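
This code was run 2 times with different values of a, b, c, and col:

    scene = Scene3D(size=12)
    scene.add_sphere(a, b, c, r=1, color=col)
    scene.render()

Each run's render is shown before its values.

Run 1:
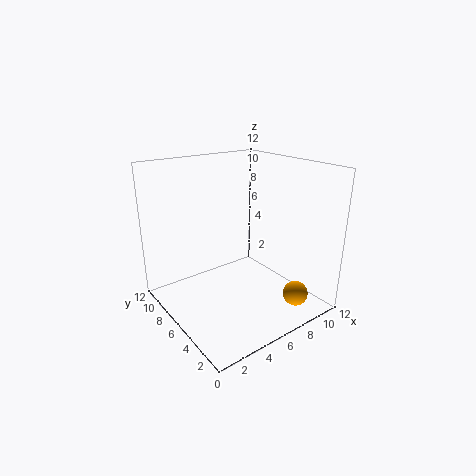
a = 8.5, b = 1.5, c = 2, col = 'orange'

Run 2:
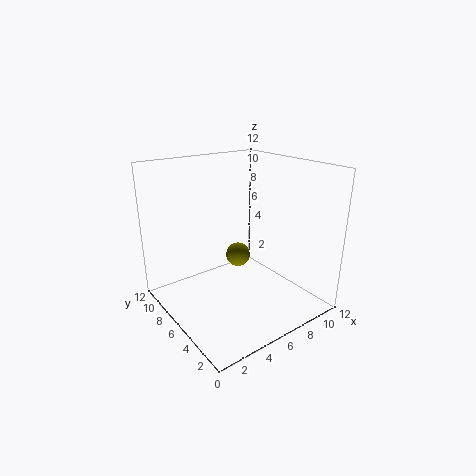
a = 6, b = 6, c = 4.5, col = 'olive'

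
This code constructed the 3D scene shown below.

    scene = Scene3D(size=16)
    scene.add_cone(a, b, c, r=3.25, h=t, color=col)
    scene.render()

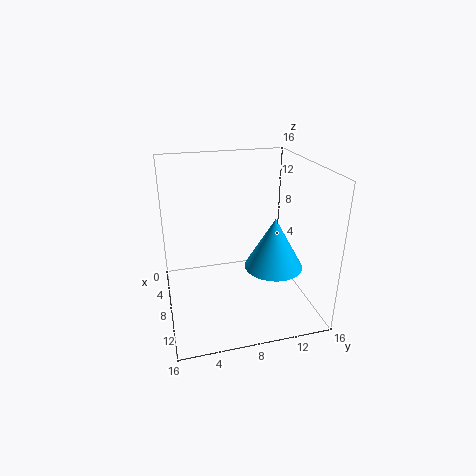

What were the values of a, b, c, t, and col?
a = 9.5
b = 11.75
c = 4.75
t = 5.75
col = 'deepskyblue'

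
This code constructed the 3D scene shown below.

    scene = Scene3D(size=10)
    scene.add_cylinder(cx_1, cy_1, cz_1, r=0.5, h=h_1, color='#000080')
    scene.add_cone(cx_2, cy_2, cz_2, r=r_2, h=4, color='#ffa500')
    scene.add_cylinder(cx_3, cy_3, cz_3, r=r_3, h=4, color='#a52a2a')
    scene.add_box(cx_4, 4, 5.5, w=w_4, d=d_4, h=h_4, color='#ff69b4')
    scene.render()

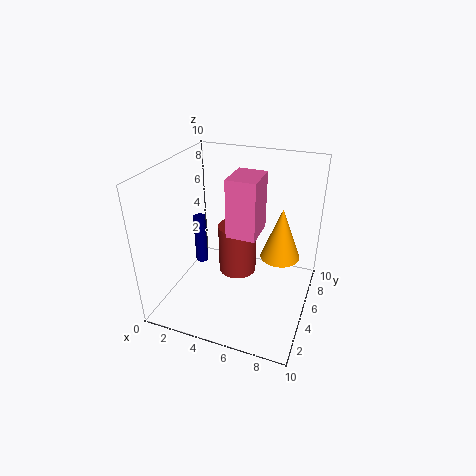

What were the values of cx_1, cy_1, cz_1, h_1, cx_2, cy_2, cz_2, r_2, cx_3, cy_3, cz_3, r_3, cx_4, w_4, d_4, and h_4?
cx_1 = 1; cy_1 = 7; cz_1 = 1; h_1 = 4; cx_2 = 7.5; cy_2 = 7.5; cz_2 = 2.5; r_2 = 1.5; cx_3 = 4; cy_3 = 7.5; cz_3 = 0.5; r_3 = 1.5; cx_4 = 4.5; w_4 = 2; d_4 = 2.5; h_4 = 4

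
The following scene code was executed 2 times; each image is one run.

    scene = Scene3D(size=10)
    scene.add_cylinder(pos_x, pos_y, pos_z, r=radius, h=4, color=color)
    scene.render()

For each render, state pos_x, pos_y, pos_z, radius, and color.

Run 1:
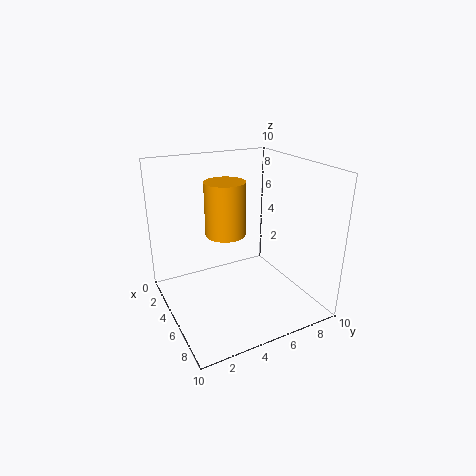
pos_x = 3, pos_y = 5, pos_z = 4.5, radius = 1.5, color = 'orange'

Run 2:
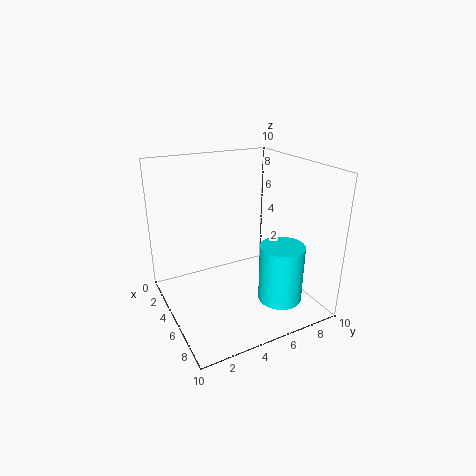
pos_x = 7.5, pos_y = 7, pos_z = 1, radius = 1.5, color = 'cyan'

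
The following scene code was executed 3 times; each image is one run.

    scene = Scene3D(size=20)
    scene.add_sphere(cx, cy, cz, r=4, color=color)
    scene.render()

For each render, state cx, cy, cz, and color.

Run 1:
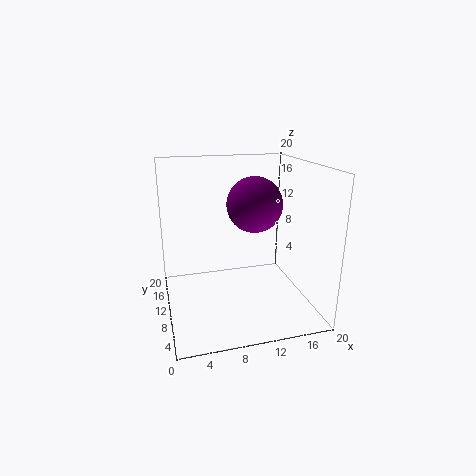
cx = 13, cy = 12, cz = 14, color = 'purple'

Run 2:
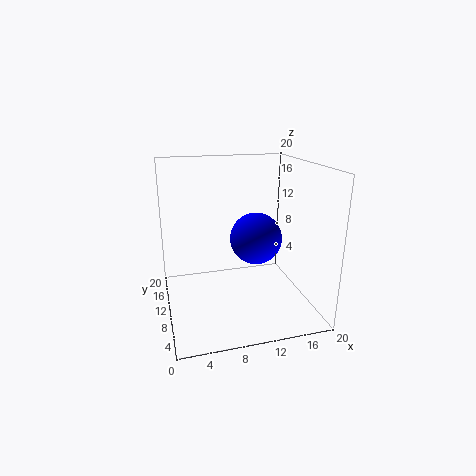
cx = 14, cy = 14, cz = 8, color = 'blue'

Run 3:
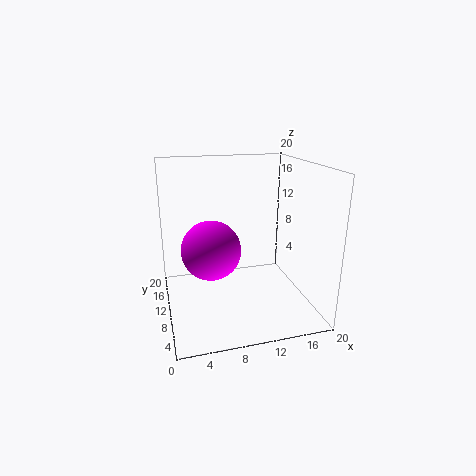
cx = 6, cy = 9, cz = 9, color = 'magenta'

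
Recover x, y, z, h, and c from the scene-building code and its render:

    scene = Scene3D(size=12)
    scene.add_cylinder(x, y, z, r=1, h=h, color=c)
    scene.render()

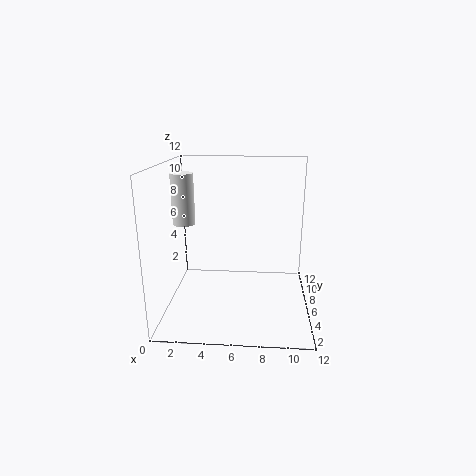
x = 1; y = 8; z = 6.5; h = 4.5; c = 'white'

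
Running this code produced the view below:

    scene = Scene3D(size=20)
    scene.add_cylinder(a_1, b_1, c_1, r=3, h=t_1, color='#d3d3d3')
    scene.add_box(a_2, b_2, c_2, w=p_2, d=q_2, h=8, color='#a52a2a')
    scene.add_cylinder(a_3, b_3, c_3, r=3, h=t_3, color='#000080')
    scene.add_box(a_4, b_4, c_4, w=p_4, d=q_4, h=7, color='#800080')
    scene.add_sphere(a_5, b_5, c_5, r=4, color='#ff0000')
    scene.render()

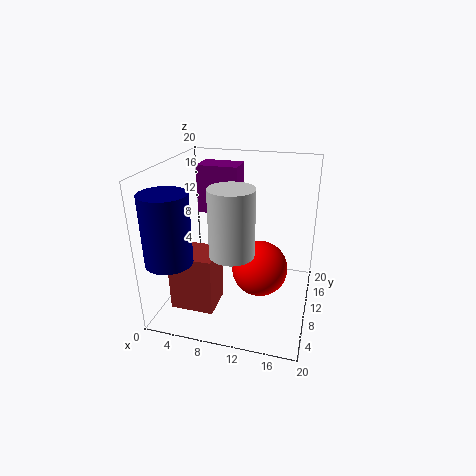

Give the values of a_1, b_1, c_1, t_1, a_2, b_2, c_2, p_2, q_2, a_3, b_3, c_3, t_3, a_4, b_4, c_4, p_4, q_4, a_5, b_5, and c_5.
a_1 = 10; b_1 = 7; c_1 = 9; t_1 = 9; a_2 = 2; b_2 = 4; c_2 = 1; p_2 = 6; q_2 = 5; a_3 = 3; b_3 = 3; c_3 = 9; t_3 = 9; a_4 = 3; b_4 = 13; c_4 = 12; p_4 = 6; q_4 = 4; a_5 = 13; b_5 = 11; c_5 = 5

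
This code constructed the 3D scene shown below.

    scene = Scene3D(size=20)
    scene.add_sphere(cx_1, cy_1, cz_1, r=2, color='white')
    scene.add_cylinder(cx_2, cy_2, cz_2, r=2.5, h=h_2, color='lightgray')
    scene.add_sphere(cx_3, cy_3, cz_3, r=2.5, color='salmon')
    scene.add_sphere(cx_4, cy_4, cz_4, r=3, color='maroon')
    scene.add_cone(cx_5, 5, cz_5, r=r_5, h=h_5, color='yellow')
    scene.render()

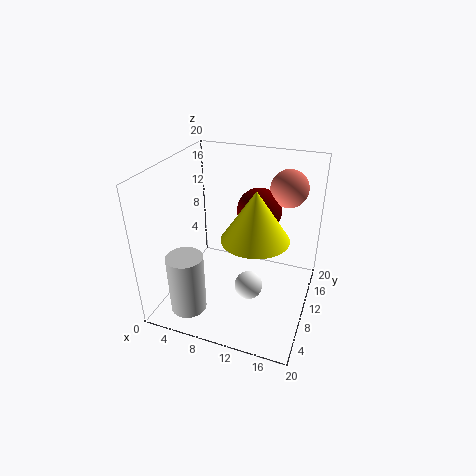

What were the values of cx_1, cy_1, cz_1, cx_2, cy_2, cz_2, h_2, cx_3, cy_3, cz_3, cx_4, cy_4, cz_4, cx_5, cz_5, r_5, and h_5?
cx_1 = 12, cy_1 = 9, cz_1 = 3, cx_2 = 4.5, cy_2 = 4.5, cz_2 = 0.5, h_2 = 8.5, cx_3 = 16, cy_3 = 13, cz_3 = 17, cx_4 = 12.5, cy_4 = 11.5, cz_4 = 14, cx_5 = 14, cz_5 = 13.5, r_5 = 4, h_5 = 6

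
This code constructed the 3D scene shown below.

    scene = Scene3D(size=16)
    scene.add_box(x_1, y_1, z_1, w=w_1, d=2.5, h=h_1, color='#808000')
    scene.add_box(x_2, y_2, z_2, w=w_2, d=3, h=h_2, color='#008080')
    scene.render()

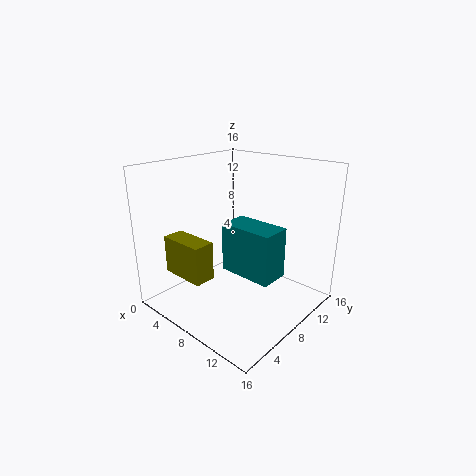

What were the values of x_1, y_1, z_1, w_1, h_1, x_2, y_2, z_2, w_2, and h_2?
x_1 = 0.5, y_1 = 3.5, z_1 = 3, w_1 = 5.5, h_1 = 4.5, x_2 = 9, y_2 = 4.5, z_2 = 6, w_2 = 5.5, h_2 = 5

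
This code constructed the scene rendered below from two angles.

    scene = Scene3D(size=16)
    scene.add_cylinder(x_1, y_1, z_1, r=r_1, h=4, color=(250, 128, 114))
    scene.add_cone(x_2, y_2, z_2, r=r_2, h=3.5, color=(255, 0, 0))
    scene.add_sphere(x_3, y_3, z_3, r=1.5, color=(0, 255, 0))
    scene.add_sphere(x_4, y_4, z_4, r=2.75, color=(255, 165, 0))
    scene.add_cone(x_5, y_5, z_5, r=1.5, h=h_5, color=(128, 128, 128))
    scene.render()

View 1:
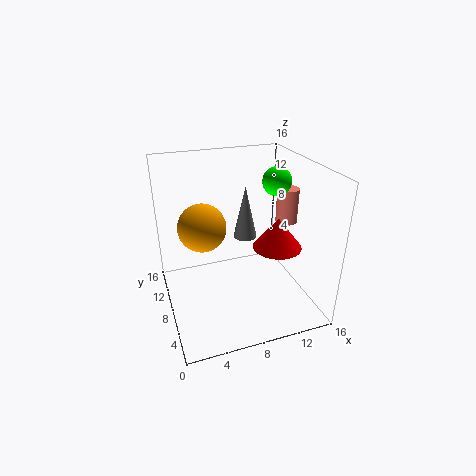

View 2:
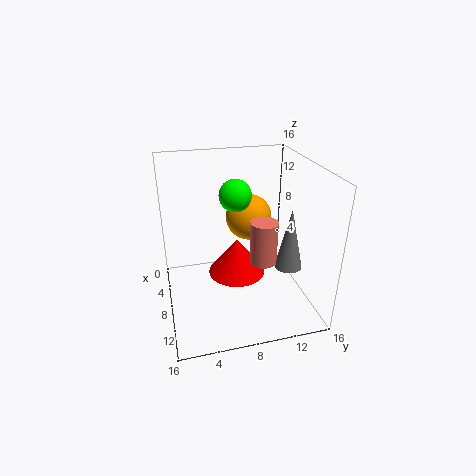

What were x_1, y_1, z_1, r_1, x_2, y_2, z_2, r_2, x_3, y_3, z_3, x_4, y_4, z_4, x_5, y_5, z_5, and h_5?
x_1 = 14.25
y_1 = 8.75
z_1 = 8.75
r_1 = 1.25
x_2 = 12.25
y_2 = 6.75
z_2 = 6.75
r_2 = 2.75
x_3 = 11.75
y_3 = 6.75
z_3 = 14.5
x_4 = 4.5
y_4 = 10.25
z_4 = 8.75
x_5 = 10.75
y_5 = 13
z_5 = 5.25
h_5 = 6.75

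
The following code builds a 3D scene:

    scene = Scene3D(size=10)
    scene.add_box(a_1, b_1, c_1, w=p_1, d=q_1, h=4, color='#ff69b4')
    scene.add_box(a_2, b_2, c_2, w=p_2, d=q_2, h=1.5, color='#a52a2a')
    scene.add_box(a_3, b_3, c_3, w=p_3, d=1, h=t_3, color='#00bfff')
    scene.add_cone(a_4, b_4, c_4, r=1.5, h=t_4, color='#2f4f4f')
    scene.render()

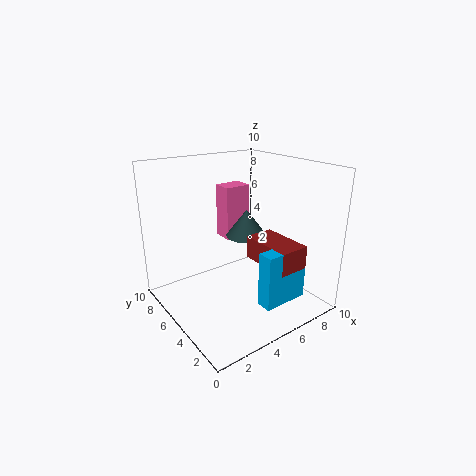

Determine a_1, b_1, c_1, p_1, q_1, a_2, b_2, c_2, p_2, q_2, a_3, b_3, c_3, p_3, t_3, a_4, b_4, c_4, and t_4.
a_1 = 5.5, b_1 = 7, c_1 = 4, p_1 = 2, q_1 = 1.5, a_2 = 5, b_2 = 0.5, c_2 = 4, p_2 = 2, q_2 = 3.5, a_3 = 4, b_3 = 0.5, c_3 = 2, p_3 = 3, t_3 = 3.5, a_4 = 6.5, b_4 = 6, c_4 = 4.5, t_4 = 2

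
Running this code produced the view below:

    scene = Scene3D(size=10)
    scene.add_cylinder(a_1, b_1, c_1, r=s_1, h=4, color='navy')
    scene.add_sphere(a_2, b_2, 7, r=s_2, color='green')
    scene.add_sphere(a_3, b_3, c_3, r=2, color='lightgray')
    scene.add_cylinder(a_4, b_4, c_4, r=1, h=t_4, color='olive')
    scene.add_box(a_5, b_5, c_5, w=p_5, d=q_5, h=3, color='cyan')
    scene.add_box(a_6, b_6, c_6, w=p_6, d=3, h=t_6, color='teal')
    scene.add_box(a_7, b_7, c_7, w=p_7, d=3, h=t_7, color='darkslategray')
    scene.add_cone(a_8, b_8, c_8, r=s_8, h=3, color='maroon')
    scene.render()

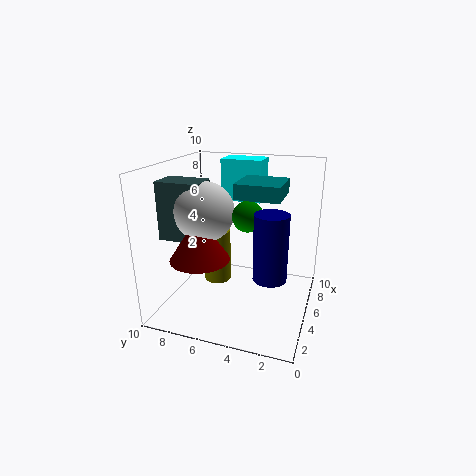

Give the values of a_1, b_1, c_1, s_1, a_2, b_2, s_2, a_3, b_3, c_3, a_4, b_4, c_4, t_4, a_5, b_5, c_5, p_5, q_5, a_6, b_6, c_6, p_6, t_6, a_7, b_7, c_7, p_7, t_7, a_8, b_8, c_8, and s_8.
a_1 = 2; b_1 = 2; c_1 = 4; s_1 = 1; a_2 = 4; b_2 = 4; s_2 = 1; a_3 = 4; b_3 = 7; c_3 = 7; a_4 = 6; b_4 = 7; c_4 = 1; t_4 = 4; a_5 = 7; b_5 = 4; c_5 = 7; p_5 = 2; q_5 = 3; a_6 = 4; b_6 = 2; c_6 = 8; p_6 = 3; t_6 = 1; a_7 = 3; b_7 = 7; c_7 = 5; p_7 = 2; t_7 = 4; a_8 = 3; b_8 = 7; c_8 = 4; s_8 = 2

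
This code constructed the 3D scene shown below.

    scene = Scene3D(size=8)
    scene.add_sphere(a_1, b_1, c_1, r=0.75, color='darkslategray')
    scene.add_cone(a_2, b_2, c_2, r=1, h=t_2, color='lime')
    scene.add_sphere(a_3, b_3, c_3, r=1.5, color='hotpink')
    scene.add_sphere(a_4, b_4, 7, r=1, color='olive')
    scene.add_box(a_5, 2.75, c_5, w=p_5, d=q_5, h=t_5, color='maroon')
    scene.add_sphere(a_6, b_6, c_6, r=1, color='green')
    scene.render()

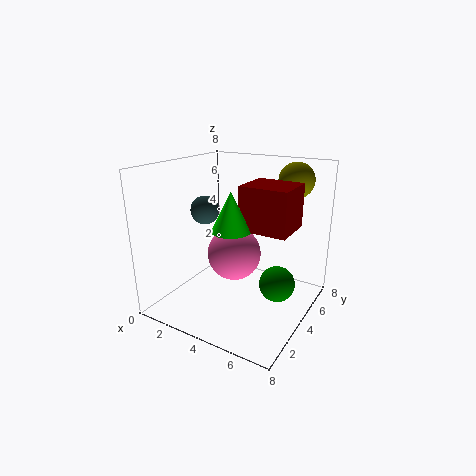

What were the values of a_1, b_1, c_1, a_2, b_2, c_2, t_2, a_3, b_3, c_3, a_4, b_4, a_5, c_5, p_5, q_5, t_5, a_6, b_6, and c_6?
a_1 = 2.75, b_1 = 2.75, c_1 = 5.75, a_2 = 4.5, b_2 = 2.5, c_2 = 5, t_2 = 2, a_3 = 3.75, b_3 = 4, c_3 = 3, a_4 = 6.25, b_4 = 6.5, a_5 = 4.75, c_5 = 5, p_5 = 2.5, q_5 = 2.25, t_5 = 2.25, a_6 = 6.25, b_6 = 4.5, c_6 = 1.5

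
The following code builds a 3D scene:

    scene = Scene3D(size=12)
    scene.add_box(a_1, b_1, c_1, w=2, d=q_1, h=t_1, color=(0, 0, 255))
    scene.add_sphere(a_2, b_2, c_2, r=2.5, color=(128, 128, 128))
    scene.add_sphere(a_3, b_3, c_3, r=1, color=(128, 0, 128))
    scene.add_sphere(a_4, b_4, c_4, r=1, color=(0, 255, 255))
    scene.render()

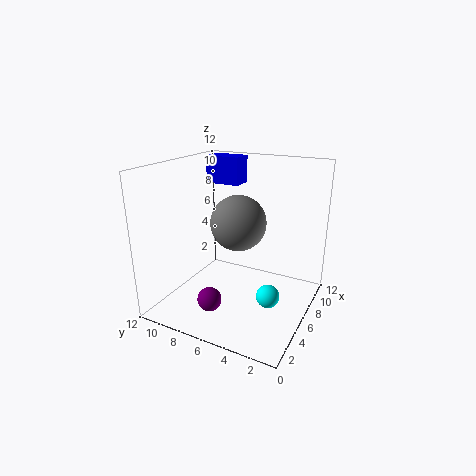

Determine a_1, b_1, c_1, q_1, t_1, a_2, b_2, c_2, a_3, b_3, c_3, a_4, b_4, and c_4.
a_1 = 9.25; b_1 = 7.75; c_1 = 9.5; q_1 = 3.25; t_1 = 2.5; a_2 = 8; b_2 = 7; c_2 = 6.5; a_3 = 3.25; b_3 = 7.25; c_3 = 1.25; a_4 = 6.25; b_4 = 3.25; c_4 = 1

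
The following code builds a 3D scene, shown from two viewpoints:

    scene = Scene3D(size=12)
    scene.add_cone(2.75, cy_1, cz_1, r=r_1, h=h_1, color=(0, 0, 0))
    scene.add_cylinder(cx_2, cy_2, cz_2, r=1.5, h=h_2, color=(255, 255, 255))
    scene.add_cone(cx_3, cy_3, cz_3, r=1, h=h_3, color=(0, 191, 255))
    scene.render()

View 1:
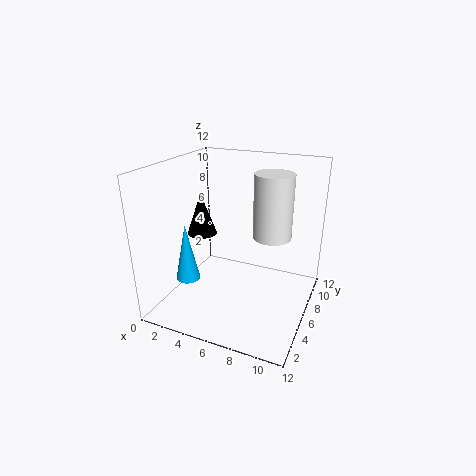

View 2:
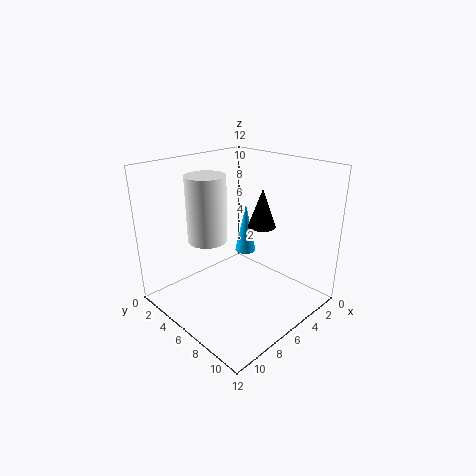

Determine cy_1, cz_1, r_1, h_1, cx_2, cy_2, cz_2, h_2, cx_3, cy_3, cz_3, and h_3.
cy_1 = 5.75, cz_1 = 6, r_1 = 1.25, h_1 = 3.5, cx_2 = 9, cy_2 = 5.75, cz_2 = 6.75, h_2 = 5, cx_3 = 2.5, cy_3 = 3.5, cz_3 = 2.75, h_3 = 4.75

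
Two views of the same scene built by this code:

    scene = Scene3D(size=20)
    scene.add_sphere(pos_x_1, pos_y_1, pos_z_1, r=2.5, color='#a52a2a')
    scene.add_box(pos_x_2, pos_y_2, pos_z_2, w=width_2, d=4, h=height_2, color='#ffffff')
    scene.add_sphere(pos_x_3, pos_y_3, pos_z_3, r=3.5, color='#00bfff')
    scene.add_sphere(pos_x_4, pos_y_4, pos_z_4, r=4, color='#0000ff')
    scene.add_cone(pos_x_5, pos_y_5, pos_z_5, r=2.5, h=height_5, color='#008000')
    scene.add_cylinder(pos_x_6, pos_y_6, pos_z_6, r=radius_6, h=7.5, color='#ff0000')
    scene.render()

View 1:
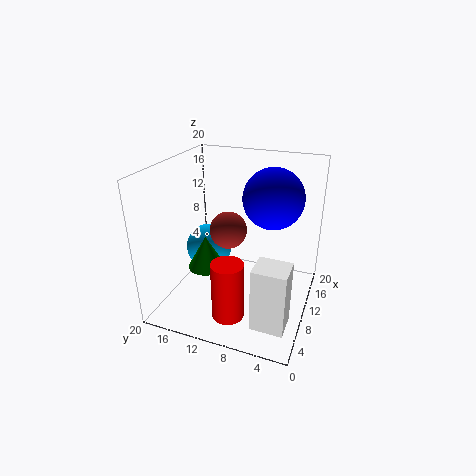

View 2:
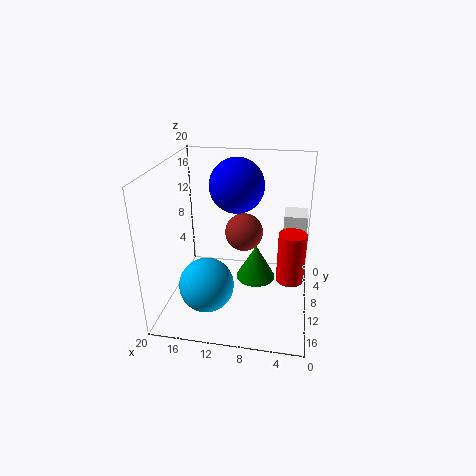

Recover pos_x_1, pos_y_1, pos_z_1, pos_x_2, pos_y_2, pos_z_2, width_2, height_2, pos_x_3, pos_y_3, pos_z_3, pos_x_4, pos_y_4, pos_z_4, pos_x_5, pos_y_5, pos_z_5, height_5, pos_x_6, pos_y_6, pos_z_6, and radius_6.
pos_x_1 = 9, pos_y_1 = 11, pos_z_1 = 11.5, pos_x_2 = 0.5, pos_y_2 = 1, pos_z_2 = 3.5, width_2 = 3.5, height_2 = 8, pos_x_3 = 13, pos_y_3 = 16, pos_z_3 = 6, pos_x_4 = 11, pos_y_4 = 5.5, pos_z_4 = 16, pos_x_5 = 7, pos_y_5 = 13.5, pos_z_5 = 6.5, height_5 = 4.5, pos_x_6 = 2.5, pos_y_6 = 8.5, pos_z_6 = 3, radius_6 = 2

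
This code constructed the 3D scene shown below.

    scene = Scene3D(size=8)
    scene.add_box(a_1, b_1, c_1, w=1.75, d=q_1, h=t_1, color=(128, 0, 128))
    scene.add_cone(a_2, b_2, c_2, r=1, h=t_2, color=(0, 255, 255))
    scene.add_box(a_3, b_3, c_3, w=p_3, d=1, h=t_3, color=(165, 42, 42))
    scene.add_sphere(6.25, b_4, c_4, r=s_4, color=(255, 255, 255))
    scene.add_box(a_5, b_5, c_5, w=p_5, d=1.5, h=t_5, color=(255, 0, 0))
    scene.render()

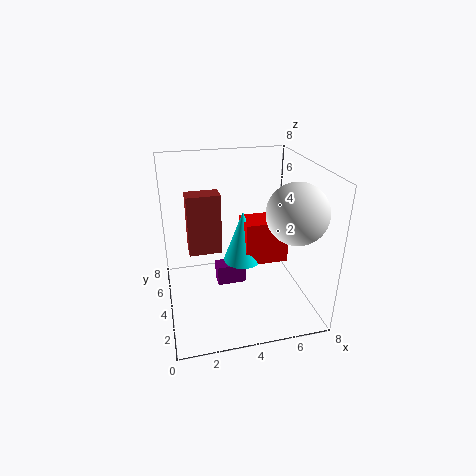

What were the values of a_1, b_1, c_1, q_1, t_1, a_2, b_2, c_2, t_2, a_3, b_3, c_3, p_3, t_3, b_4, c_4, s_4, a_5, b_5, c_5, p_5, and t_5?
a_1 = 3, b_1 = 5, c_1 = 0.25, q_1 = 1, t_1 = 1.25, a_2 = 4, b_2 = 3, c_2 = 3.25, t_2 = 2.75, a_3 = 1.25, b_3 = 3.5, c_3 = 3.5, p_3 = 1.75, t_3 = 3.25, b_4 = 1.5, c_4 = 6.25, s_4 = 1.5, a_5 = 4, b_5 = 2.25, c_5 = 3.25, p_5 = 2.25, t_5 = 2.25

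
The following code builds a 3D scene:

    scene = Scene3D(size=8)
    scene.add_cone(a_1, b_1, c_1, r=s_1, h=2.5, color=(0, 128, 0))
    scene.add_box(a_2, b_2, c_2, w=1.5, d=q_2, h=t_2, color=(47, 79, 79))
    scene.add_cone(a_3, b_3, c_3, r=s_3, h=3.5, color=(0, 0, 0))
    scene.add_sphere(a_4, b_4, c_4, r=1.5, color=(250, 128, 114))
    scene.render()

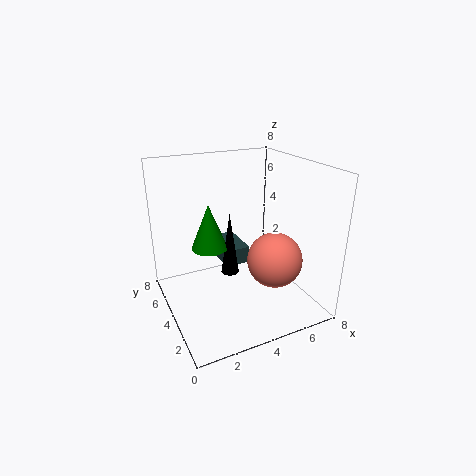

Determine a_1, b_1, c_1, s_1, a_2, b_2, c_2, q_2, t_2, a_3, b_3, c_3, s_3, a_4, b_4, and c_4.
a_1 = 2.5, b_1 = 4.5, c_1 = 3.5, s_1 = 1, a_2 = 3.5, b_2 = 4.5, c_2 = 2, q_2 = 2.5, t_2 = 1, a_3 = 3.5, b_3 = 4, c_3 = 2, s_3 = 0.5, a_4 = 5.5, b_4 = 2.5, c_4 = 3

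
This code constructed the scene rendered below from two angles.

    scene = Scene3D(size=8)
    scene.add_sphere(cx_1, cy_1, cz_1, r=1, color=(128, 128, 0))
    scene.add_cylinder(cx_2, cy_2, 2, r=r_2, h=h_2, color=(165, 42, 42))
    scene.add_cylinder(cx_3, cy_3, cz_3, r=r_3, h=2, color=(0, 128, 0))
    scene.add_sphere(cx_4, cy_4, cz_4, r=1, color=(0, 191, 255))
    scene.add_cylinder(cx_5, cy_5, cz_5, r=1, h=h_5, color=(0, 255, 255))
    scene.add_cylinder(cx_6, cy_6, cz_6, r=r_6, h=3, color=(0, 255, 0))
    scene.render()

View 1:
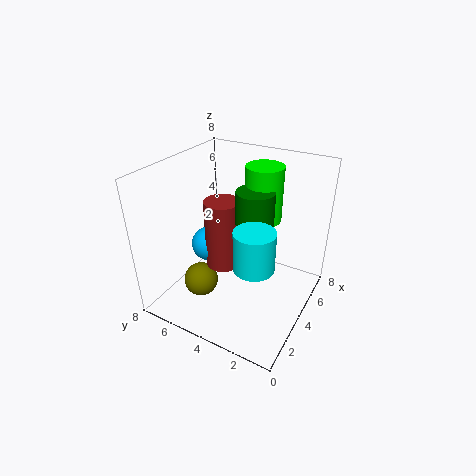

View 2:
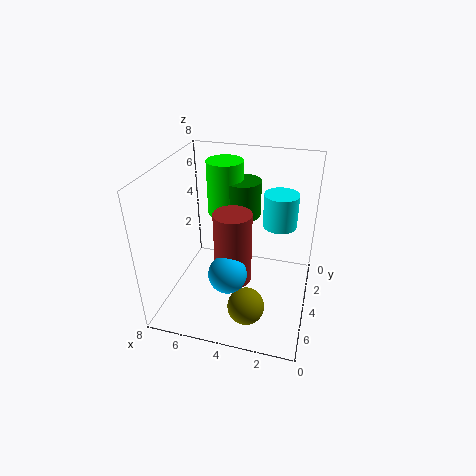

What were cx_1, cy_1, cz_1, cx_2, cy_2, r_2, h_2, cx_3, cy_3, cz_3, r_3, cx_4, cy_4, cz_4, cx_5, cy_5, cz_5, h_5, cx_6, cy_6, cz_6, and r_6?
cx_1 = 3
cy_1 = 6
cz_1 = 1
cx_2 = 4
cy_2 = 5
r_2 = 1
h_2 = 4
cx_3 = 4
cy_3 = 3
cz_3 = 5
r_3 = 1
cx_4 = 4
cy_4 = 6
cz_4 = 3
cx_5 = 2
cy_5 = 2
cz_5 = 4
h_5 = 2
cx_6 = 5
cy_6 = 3
cz_6 = 5
r_6 = 1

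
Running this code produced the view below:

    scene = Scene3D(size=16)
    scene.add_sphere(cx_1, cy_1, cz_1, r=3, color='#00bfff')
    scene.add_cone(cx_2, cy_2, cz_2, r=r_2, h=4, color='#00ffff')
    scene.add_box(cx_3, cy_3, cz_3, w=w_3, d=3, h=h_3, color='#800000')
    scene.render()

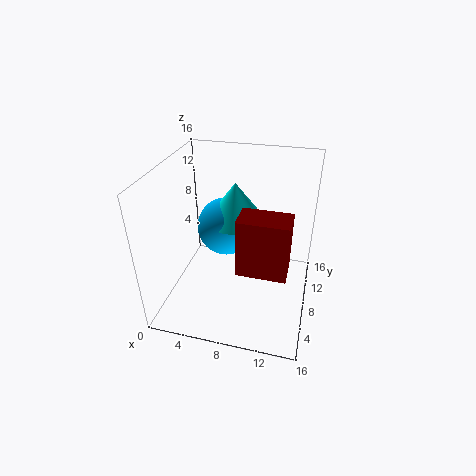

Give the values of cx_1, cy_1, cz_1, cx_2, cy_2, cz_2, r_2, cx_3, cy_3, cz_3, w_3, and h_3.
cx_1 = 7; cy_1 = 7; cz_1 = 10; cx_2 = 8; cy_2 = 7; cz_2 = 11; r_2 = 3; cx_3 = 9; cy_3 = 3; cz_3 = 7; w_3 = 5; h_3 = 6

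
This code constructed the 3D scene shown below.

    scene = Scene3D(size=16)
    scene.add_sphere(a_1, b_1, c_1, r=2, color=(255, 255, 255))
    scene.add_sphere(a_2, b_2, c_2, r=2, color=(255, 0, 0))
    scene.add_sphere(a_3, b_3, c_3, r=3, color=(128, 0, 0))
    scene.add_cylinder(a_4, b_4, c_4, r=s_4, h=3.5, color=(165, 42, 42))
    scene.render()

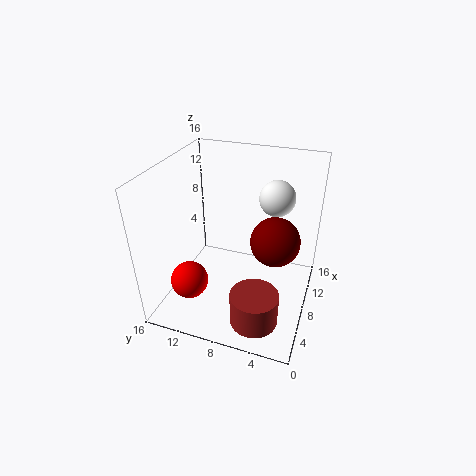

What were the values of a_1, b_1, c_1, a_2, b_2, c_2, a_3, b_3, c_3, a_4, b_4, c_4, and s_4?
a_1 = 11; b_1 = 4.5; c_1 = 12; a_2 = 3.5; b_2 = 12; c_2 = 4.5; a_3 = 11.5; b_3 = 4.5; c_3 = 6; a_4 = 3; b_4 = 4.5; c_4 = 1.5; s_4 = 2.5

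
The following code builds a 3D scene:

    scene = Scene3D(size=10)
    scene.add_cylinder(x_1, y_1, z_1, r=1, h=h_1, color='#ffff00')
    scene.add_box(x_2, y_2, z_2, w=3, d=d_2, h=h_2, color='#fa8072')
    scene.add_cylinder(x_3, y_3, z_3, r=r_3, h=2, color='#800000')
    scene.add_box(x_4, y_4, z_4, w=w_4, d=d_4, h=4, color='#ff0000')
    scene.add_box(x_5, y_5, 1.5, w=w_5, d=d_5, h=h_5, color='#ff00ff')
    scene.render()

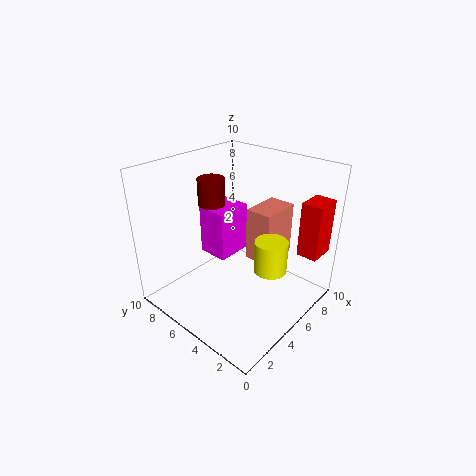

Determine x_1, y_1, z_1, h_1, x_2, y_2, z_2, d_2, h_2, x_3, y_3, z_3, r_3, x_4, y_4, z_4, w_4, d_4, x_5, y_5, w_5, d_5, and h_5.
x_1 = 4; y_1 = 1.5; z_1 = 4.5; h_1 = 2; x_2 = 6.5; y_2 = 3.5; z_2 = 2.5; d_2 = 2; h_2 = 4; x_3 = 5.5; y_3 = 8; z_3 = 6.5; r_3 = 1; x_4 = 8; y_4 = 0.5; z_4 = 3.5; w_4 = 2; d_4 = 1.5; x_5 = 6; y_5 = 7.5; w_5 = 3; d_5 = 2.5; h_5 = 4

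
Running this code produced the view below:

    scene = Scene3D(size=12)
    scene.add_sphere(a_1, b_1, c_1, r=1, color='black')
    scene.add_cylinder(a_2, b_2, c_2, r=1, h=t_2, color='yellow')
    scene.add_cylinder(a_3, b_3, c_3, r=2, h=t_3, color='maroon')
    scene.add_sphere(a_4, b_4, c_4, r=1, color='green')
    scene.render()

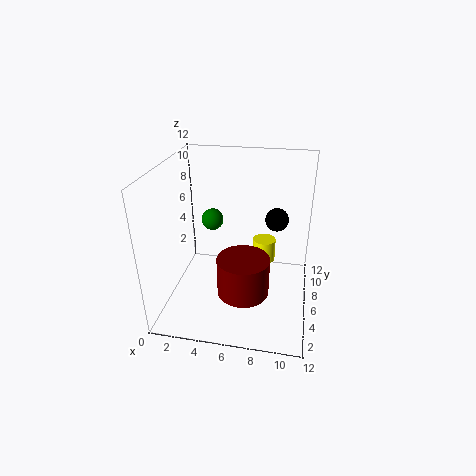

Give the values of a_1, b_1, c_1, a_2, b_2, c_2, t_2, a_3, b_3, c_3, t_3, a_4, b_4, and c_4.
a_1 = 9, b_1 = 8, c_1 = 7, a_2 = 8, b_2 = 8, c_2 = 3, t_2 = 2, a_3 = 7, b_3 = 3, c_3 = 3, t_3 = 3, a_4 = 3, b_4 = 9, c_4 = 6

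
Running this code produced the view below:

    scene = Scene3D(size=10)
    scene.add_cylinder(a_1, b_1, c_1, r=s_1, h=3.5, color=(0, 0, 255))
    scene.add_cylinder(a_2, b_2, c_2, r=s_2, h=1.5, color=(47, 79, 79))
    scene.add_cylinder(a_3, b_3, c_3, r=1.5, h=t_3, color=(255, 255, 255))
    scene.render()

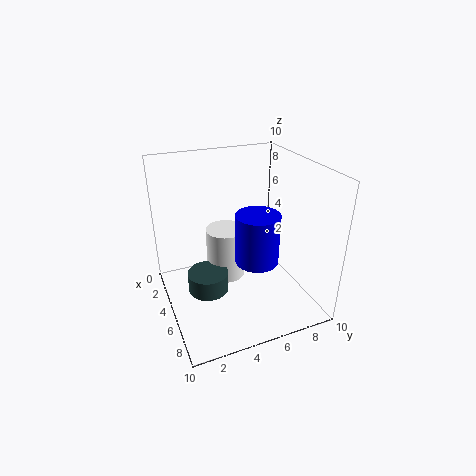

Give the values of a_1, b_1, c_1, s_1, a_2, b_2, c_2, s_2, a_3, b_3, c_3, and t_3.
a_1 = 6; b_1 = 6; c_1 = 3.5; s_1 = 1.5; a_2 = 4; b_2 = 3; c_2 = 0.5; s_2 = 1.5; a_3 = 2.5; b_3 = 5; c_3 = 0.5; t_3 = 4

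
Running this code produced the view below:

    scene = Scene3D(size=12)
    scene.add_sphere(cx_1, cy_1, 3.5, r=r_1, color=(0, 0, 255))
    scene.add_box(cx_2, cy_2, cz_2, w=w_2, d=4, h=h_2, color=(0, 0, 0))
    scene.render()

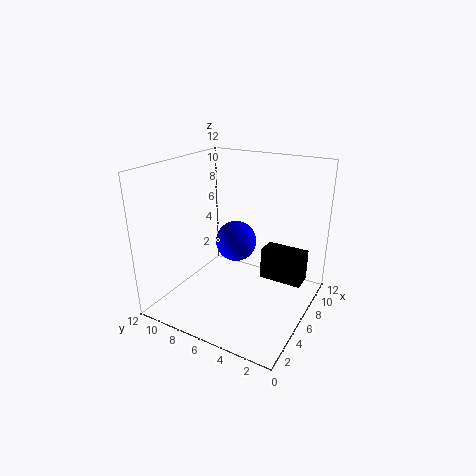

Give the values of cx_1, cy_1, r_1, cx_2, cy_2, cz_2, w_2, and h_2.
cx_1 = 10, cy_1 = 8.5, r_1 = 2, cx_2 = 9.5, cy_2 = 1.5, cz_2 = 0.5, w_2 = 2, h_2 = 3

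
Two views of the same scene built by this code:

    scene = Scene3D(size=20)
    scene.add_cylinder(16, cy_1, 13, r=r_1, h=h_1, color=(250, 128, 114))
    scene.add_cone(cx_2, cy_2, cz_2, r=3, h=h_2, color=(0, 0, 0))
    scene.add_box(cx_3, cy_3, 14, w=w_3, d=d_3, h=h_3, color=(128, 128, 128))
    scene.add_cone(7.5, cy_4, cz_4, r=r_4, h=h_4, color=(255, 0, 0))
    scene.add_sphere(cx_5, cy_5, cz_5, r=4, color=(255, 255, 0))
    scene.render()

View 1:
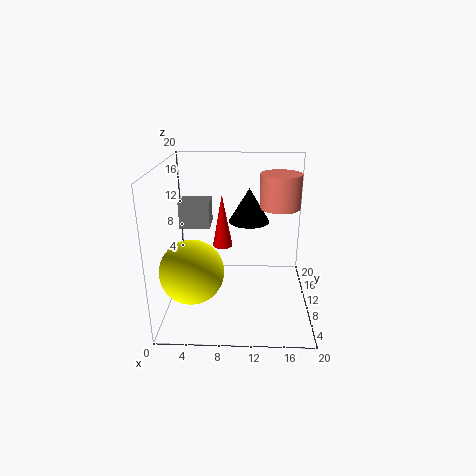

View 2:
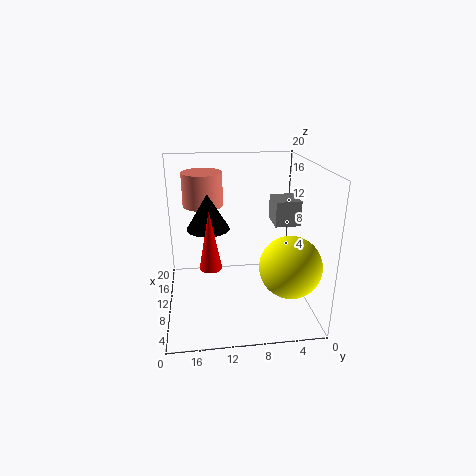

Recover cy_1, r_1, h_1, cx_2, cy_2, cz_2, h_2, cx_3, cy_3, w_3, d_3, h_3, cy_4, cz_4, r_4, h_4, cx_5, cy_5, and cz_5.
cy_1 = 14.5, r_1 = 3, h_1 = 5, cx_2 = 11.5, cy_2 = 14, cz_2 = 11, h_2 = 5, cx_3 = 3.5, cy_3 = 3.5, w_3 = 3.5, d_3 = 3, h_3 = 3, cy_4 = 14, cz_4 = 7, r_4 = 1.5, h_4 = 8, cx_5 = 4.5, cy_5 = 4, cz_5 = 8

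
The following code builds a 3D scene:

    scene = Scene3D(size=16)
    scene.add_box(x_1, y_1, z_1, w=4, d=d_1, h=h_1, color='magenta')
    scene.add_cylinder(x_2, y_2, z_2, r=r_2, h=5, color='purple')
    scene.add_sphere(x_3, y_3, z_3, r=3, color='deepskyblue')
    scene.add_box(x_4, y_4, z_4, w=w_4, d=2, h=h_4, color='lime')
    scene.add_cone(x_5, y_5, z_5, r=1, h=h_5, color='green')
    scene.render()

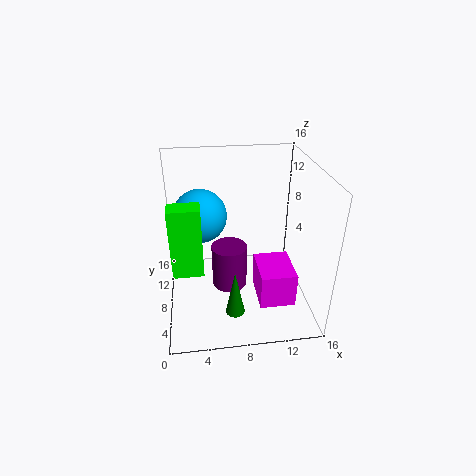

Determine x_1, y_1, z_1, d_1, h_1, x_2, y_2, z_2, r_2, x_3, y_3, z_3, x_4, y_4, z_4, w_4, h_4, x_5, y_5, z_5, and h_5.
x_1 = 10
y_1 = 4
z_1 = 1
d_1 = 5
h_1 = 4
x_2 = 7
y_2 = 8
z_2 = 2
r_2 = 2
x_3 = 4
y_3 = 10
z_3 = 10
x_4 = 1
y_4 = 3
z_4 = 7
w_4 = 3
h_4 = 7
x_5 = 7
y_5 = 3
z_5 = 2
h_5 = 5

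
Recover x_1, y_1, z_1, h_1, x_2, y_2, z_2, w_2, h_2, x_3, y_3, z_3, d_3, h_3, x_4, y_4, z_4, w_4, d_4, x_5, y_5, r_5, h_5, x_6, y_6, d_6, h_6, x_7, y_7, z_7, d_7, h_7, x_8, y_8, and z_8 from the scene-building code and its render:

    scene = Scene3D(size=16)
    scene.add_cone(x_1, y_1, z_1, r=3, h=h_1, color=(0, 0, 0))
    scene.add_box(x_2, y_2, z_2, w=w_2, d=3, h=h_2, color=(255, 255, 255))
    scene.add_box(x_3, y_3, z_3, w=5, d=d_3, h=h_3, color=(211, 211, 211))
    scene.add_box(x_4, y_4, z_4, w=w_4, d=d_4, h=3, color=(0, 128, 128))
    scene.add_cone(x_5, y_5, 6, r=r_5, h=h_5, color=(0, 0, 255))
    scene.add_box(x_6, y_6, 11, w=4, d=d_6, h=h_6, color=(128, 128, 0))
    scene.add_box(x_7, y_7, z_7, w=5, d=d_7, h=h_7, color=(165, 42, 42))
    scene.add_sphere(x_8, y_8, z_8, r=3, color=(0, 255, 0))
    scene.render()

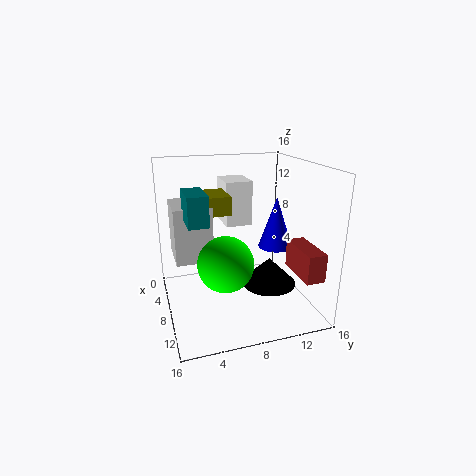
x_1 = 10; y_1 = 11; z_1 = 3; h_1 = 3; x_2 = 3; y_2 = 7; z_2 = 9; w_2 = 4; h_2 = 5; x_3 = 4; y_3 = 1; z_3 = 6; d_3 = 4; h_3 = 6; x_4 = 8; y_4 = 2; z_4 = 11; w_4 = 4; d_4 = 2; x_5 = 7; y_5 = 13; r_5 = 2; h_5 = 6; x_6 = 5; y_6 = 3; d_6 = 4; h_6 = 2; x_7 = 10; y_7 = 13; z_7 = 5; d_7 = 2; h_7 = 3; x_8 = 10; y_8 = 6; z_8 = 6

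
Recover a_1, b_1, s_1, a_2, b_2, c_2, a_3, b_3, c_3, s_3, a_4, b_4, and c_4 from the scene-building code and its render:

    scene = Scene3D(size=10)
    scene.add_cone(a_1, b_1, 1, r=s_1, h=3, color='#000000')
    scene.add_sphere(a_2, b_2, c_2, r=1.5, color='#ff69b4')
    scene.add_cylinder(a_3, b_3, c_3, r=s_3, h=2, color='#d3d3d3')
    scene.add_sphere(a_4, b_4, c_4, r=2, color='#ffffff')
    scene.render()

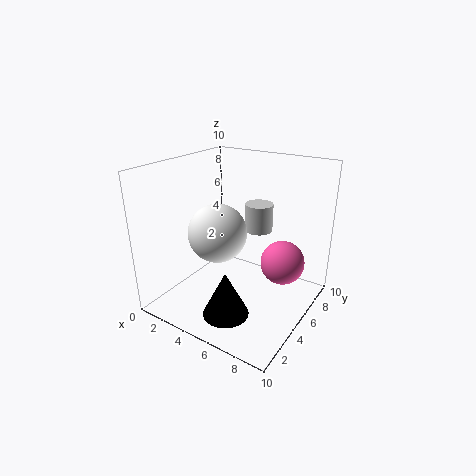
a_1 = 6; b_1 = 2; s_1 = 1.5; a_2 = 8; b_2 = 6; c_2 = 3.5; a_3 = 5.5; b_3 = 7; c_3 = 5; s_3 = 1; a_4 = 4; b_4 = 4; c_4 = 5.5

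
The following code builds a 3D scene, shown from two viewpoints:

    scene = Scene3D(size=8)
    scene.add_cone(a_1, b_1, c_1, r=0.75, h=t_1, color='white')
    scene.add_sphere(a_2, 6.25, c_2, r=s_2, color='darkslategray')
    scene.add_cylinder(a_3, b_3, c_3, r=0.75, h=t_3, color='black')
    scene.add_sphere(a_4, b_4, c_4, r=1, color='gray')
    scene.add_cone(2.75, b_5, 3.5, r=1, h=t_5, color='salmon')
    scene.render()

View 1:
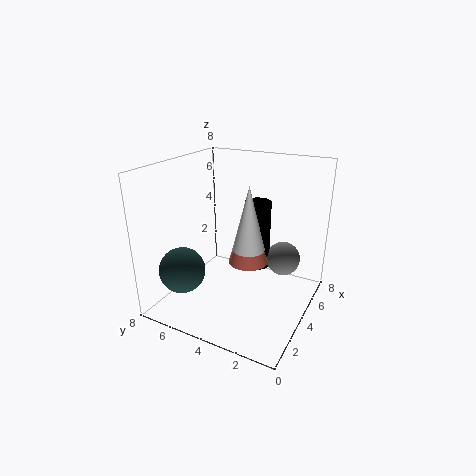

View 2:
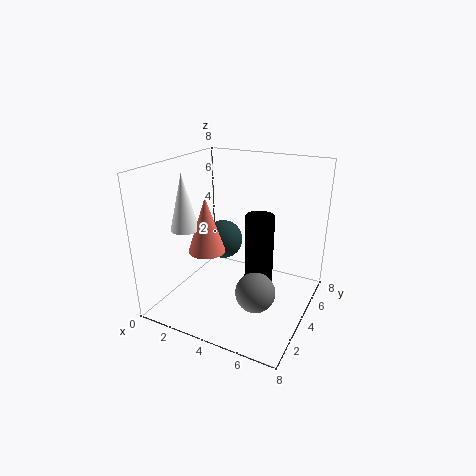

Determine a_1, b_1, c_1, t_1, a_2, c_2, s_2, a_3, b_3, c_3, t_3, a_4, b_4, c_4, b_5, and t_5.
a_1 = 1.75
b_1 = 2.25
c_1 = 4.75
t_1 = 3
a_2 = 1.75
c_2 = 2.5
s_2 = 1.25
a_3 = 5.5
b_3 = 3.5
c_3 = 1.75
t_3 = 4
a_4 = 6
b_4 = 2
c_4 = 2.25
b_5 = 2.75
t_5 = 3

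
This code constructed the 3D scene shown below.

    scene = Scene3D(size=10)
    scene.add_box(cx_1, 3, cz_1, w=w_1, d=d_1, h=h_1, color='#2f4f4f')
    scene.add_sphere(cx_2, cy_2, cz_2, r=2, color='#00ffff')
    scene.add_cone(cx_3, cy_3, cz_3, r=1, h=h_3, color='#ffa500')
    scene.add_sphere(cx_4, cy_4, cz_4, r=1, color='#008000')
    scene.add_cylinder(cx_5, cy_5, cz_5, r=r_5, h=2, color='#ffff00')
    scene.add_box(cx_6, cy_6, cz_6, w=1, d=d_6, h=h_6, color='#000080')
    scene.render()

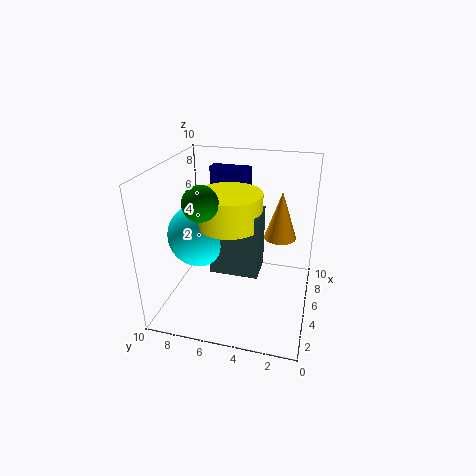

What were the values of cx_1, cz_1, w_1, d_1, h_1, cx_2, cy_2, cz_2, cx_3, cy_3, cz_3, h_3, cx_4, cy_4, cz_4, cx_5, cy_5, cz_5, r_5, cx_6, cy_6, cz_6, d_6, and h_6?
cx_1 = 2; cz_1 = 4; w_1 = 2; d_1 = 3; h_1 = 4; cx_2 = 3; cy_2 = 7; cz_2 = 6; cx_3 = 4; cy_3 = 2; cz_3 = 6; h_3 = 3; cx_4 = 1; cy_4 = 6; cz_4 = 9; cx_5 = 3; cy_5 = 5; cz_5 = 7; r_5 = 2; cx_6 = 8; cy_6 = 5; cz_6 = 5; d_6 = 3; h_6 = 4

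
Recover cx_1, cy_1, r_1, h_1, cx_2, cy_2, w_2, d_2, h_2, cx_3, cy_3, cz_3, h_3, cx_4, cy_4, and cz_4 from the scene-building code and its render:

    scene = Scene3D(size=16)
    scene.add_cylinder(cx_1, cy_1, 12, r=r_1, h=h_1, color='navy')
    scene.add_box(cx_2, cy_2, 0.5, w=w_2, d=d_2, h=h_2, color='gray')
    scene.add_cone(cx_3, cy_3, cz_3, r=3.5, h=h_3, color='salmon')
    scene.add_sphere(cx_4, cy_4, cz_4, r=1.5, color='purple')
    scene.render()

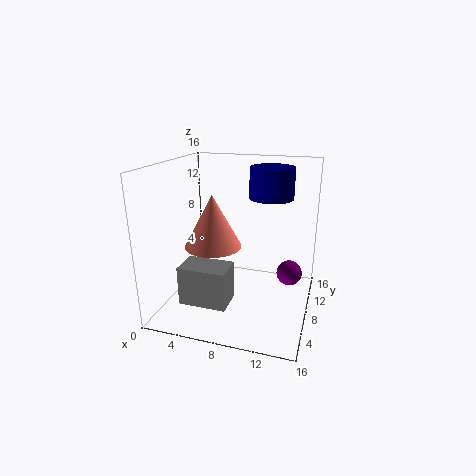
cx_1 = 11
cy_1 = 11
r_1 = 2.5
h_1 = 3.5
cx_2 = 2
cy_2 = 4.5
w_2 = 5.5
d_2 = 3.5
h_2 = 4.5
cx_3 = 4
cy_3 = 10.5
cz_3 = 5.5
h_3 = 6.5
cx_4 = 13.5
cy_4 = 11
cz_4 = 3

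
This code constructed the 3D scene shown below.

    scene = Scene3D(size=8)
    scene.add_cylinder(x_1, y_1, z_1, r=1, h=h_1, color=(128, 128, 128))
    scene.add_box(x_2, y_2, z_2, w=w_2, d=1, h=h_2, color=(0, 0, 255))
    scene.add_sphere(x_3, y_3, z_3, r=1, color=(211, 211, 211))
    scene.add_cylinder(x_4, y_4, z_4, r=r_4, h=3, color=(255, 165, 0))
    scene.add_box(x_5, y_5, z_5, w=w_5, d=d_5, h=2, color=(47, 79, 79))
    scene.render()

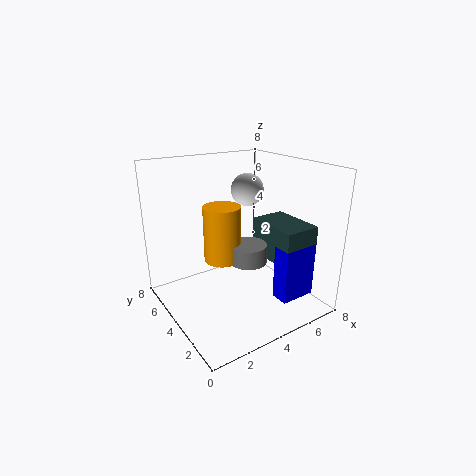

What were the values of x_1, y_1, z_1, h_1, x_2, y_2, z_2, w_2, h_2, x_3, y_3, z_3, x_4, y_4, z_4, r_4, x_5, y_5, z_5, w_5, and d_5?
x_1 = 4
y_1 = 3
z_1 = 3
h_1 = 1
x_2 = 5
y_2 = 1
z_2 = 1
w_2 = 2
h_2 = 3
x_3 = 6
y_3 = 6
z_3 = 6
x_4 = 3
y_4 = 4
z_4 = 3
r_4 = 1
x_5 = 5
y_5 = 1
z_5 = 3
w_5 = 2
d_5 = 3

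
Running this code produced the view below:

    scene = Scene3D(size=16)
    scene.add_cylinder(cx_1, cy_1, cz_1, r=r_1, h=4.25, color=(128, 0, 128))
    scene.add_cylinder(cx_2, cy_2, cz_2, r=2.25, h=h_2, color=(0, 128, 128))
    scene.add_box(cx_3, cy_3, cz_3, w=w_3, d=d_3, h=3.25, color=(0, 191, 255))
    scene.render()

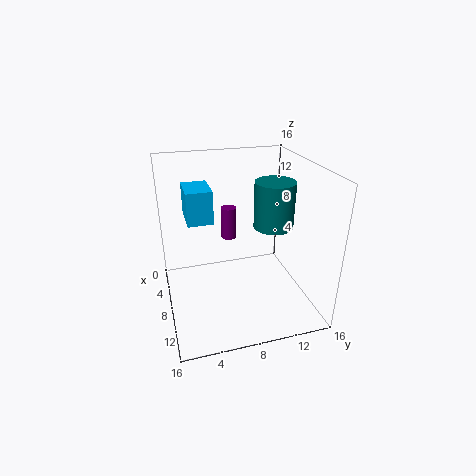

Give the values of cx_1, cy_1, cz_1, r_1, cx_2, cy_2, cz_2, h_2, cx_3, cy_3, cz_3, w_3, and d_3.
cx_1 = 1, cy_1 = 8.75, cz_1 = 4.5, r_1 = 1, cx_2 = 7.75, cy_2 = 12.25, cz_2 = 8.75, h_2 = 5.25, cx_3 = 7.5, cy_3 = 2.25, cz_3 = 11.5, w_3 = 3.5, d_3 = 2.5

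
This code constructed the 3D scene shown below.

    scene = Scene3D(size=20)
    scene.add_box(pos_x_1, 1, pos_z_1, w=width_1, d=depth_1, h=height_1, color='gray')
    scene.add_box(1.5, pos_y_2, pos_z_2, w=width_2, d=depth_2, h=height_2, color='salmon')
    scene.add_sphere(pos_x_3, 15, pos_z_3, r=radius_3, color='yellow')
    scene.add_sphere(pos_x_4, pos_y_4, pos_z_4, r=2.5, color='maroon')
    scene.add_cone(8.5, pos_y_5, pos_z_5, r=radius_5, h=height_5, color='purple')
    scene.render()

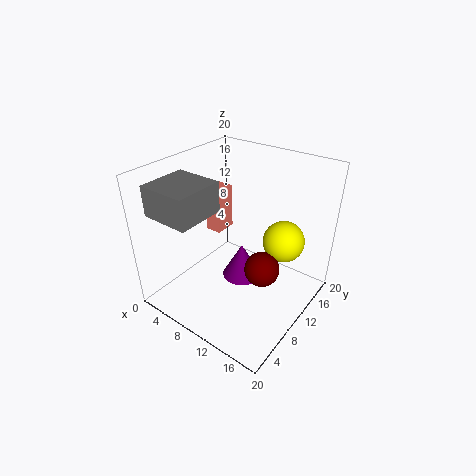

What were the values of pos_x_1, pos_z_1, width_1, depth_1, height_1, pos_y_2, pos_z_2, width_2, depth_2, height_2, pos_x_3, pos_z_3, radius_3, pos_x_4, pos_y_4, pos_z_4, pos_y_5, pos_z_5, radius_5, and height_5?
pos_x_1 = 2.5, pos_z_1 = 15, width_1 = 6.5, depth_1 = 6.5, height_1 = 4, pos_y_2 = 13, pos_z_2 = 7, width_2 = 2.5, depth_2 = 3.5, height_2 = 7, pos_x_3 = 14.5, pos_z_3 = 8.5, radius_3 = 3, pos_x_4 = 13.5, pos_y_4 = 11, pos_z_4 = 5.5, pos_y_5 = 13, pos_z_5 = 1, radius_5 = 3, height_5 = 5.5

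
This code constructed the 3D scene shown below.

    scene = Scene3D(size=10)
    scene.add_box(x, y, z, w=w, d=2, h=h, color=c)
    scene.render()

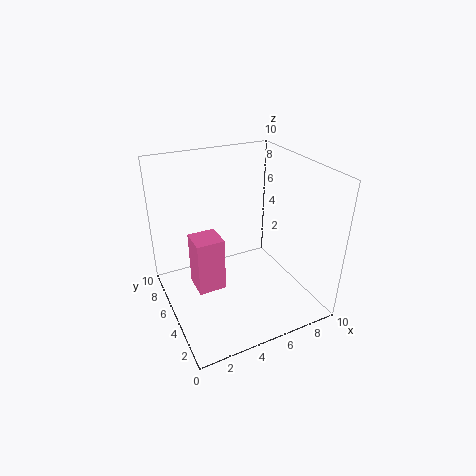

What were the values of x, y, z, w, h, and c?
x = 2; y = 5; z = 1; w = 2; h = 4; c = 'hotpink'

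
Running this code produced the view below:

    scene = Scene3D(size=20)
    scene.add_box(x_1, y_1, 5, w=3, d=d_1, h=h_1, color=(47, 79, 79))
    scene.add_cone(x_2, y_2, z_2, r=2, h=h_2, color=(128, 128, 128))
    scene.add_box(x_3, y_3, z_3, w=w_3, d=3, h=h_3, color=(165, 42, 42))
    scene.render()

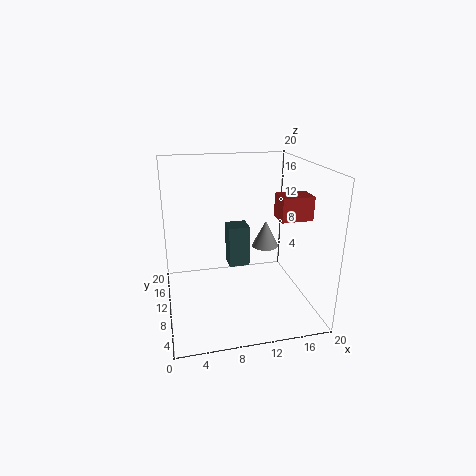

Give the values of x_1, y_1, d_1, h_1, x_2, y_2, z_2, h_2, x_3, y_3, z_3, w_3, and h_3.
x_1 = 9; y_1 = 11; d_1 = 3; h_1 = 6; x_2 = 15; y_2 = 13; z_2 = 7; h_2 = 4; x_3 = 14; y_3 = 4; z_3 = 14; w_3 = 4; h_3 = 3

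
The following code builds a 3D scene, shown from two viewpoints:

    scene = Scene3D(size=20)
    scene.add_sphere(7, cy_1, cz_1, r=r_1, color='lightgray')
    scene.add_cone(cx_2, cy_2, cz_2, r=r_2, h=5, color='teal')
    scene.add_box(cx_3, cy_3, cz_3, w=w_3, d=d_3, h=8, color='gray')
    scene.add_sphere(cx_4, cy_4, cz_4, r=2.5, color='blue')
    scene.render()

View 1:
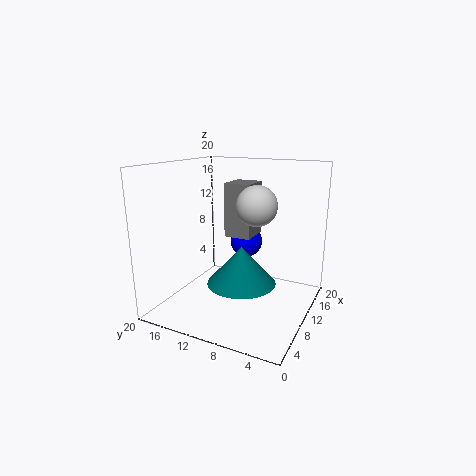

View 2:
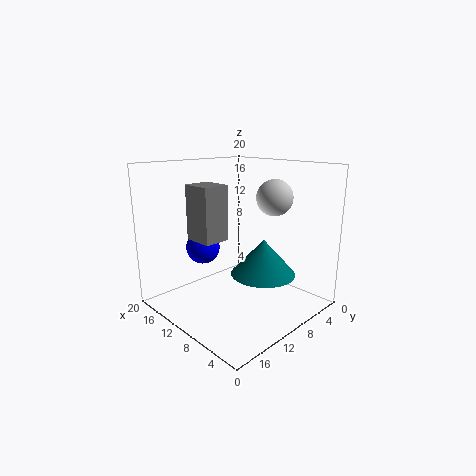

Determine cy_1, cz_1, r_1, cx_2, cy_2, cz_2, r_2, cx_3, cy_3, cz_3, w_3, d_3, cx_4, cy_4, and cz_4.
cy_1 = 6; cz_1 = 15.5; r_1 = 2.5; cx_2 = 7; cy_2 = 8; cz_2 = 5; r_2 = 4.5; cx_3 = 12.5; cy_3 = 9.5; cz_3 = 9; w_3 = 4.5; d_3 = 4; cx_4 = 16; cy_4 = 11.5; cz_4 = 7.5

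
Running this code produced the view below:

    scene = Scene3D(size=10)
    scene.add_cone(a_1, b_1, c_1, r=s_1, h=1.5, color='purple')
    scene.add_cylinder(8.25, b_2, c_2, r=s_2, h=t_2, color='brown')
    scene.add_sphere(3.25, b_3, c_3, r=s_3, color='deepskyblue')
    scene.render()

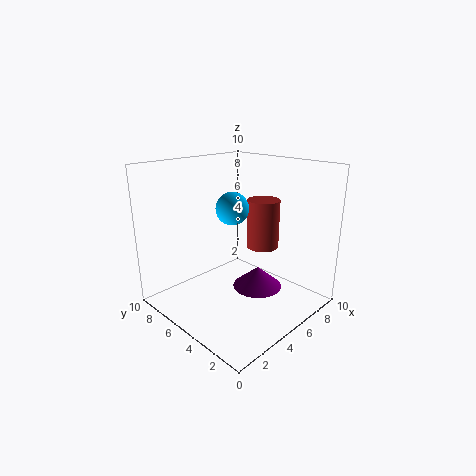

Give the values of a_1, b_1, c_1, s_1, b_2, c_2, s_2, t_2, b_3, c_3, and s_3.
a_1 = 6, b_1 = 4, c_1 = 1.25, s_1 = 1.75, b_2 = 5.5, c_2 = 3.25, s_2 = 1.25, t_2 = 3.75, b_3 = 3.75, c_3 = 7.75, s_3 = 1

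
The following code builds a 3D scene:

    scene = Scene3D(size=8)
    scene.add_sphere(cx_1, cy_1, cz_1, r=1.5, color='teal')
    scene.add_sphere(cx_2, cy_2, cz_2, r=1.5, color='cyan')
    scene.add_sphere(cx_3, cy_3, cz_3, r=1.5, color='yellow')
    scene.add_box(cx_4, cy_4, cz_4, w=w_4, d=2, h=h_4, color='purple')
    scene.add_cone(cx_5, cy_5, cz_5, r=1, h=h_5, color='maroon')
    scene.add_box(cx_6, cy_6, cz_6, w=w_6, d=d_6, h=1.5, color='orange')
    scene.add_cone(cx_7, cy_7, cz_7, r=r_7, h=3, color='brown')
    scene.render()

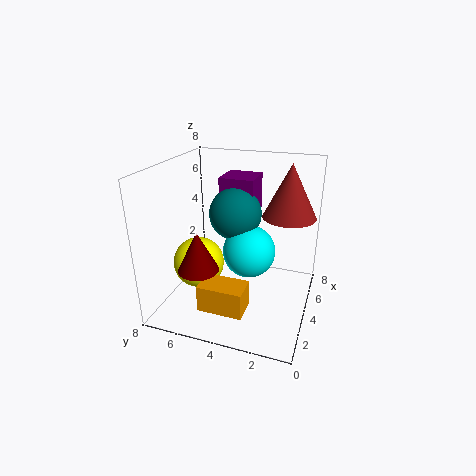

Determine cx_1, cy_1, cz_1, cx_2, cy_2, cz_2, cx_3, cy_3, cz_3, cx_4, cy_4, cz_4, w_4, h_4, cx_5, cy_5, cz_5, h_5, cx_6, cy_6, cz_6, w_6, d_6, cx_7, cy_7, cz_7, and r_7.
cx_1 = 5
cy_1 = 4.5
cz_1 = 5
cx_2 = 4.5
cy_2 = 3.5
cz_2 = 3
cx_3 = 4
cy_3 = 6.5
cz_3 = 2
cx_4 = 5
cy_4 = 3.5
cz_4 = 4
w_4 = 2
h_4 = 3
cx_5 = 1
cy_5 = 5
cz_5 = 3.5
h_5 = 2
cx_6 = 1.5
cy_6 = 3
cz_6 = 0.5
w_6 = 1.5
d_6 = 2.5
cx_7 = 5.5
cy_7 = 1.5
cz_7 = 5
r_7 = 1.5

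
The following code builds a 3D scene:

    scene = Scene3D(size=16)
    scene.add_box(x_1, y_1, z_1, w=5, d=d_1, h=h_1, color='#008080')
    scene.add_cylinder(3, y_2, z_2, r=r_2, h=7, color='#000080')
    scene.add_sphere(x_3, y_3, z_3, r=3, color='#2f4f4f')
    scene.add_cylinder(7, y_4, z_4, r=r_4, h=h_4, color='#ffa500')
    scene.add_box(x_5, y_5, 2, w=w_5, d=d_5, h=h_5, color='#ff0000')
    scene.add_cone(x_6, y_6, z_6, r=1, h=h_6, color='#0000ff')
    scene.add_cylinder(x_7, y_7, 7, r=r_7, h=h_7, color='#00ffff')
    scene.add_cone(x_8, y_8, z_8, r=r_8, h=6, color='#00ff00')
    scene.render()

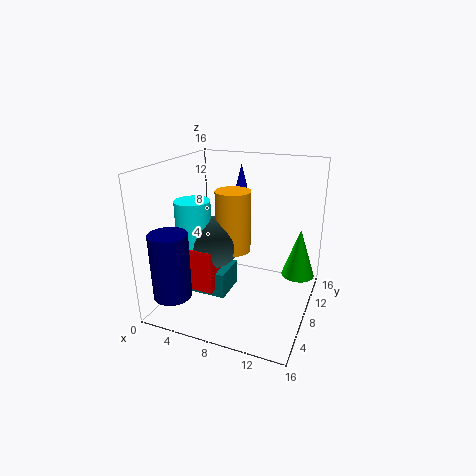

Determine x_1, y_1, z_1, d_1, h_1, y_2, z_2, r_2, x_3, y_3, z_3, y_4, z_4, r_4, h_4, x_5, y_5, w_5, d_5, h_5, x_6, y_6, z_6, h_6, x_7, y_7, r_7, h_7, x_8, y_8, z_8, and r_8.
x_1 = 2
y_1 = 6
z_1 = 1
d_1 = 4
h_1 = 3
y_2 = 2
z_2 = 3
r_2 = 2
x_3 = 5
y_3 = 8
z_3 = 7
y_4 = 9
z_4 = 6
r_4 = 2
h_4 = 7
x_5 = 2
y_5 = 5
w_5 = 4
d_5 = 5
h_5 = 5
x_6 = 6
y_6 = 14
z_6 = 11
h_6 = 4
x_7 = 3
y_7 = 7
r_7 = 2
h_7 = 5
x_8 = 14
y_8 = 13
z_8 = 2
r_8 = 2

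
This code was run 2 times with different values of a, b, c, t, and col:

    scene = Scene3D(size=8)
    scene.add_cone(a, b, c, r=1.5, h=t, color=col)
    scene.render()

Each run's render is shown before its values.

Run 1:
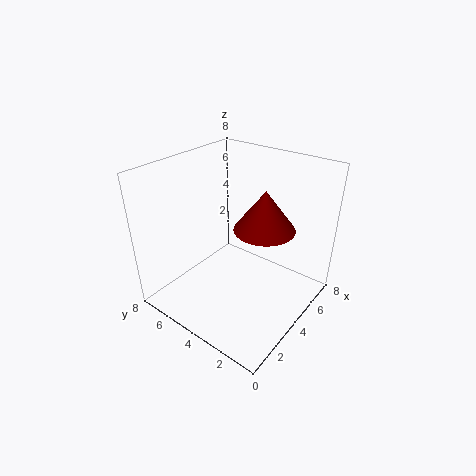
a = 3.5, b = 2, c = 5.5, t = 2, col = 'maroon'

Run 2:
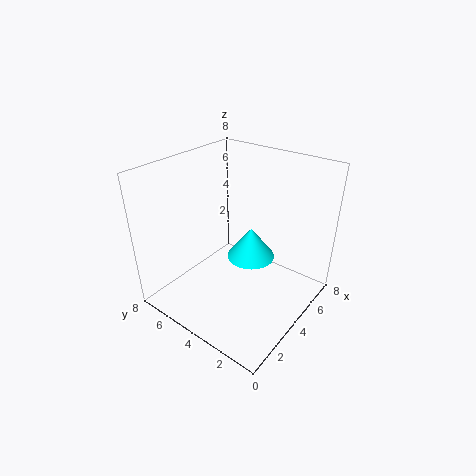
a = 6, b = 4.5, c = 1.5, t = 2, col = 'cyan'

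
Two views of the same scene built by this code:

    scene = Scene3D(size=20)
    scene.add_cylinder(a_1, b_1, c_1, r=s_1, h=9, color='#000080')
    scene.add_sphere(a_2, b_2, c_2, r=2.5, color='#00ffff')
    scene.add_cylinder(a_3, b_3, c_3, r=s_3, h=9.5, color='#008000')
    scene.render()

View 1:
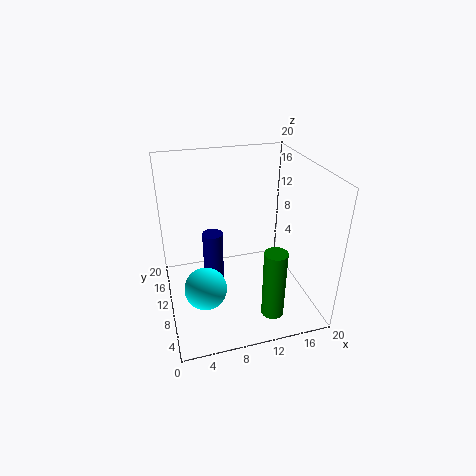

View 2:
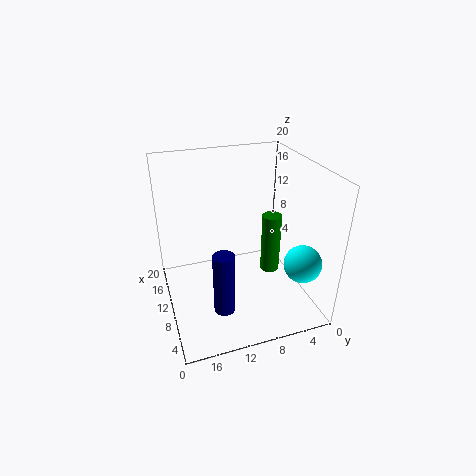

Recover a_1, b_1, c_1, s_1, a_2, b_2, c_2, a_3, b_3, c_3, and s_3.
a_1 = 7
b_1 = 13
c_1 = 0.5
s_1 = 1.5
a_2 = 4
b_2 = 3
c_2 = 8
a_3 = 13
b_3 = 3.5
c_3 = 1.5
s_3 = 1.5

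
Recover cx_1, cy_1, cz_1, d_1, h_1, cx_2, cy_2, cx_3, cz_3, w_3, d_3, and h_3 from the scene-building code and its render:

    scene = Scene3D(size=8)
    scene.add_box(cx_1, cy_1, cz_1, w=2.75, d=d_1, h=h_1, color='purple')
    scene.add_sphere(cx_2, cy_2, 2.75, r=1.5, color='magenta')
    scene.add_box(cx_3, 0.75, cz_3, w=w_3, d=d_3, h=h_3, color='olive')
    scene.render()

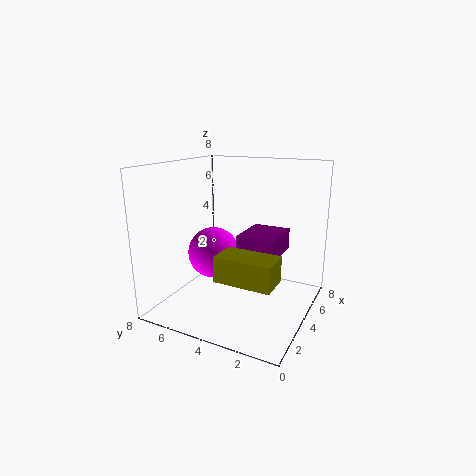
cx_1 = 4.25; cy_1 = 2; cz_1 = 2.75; d_1 = 2.25; h_1 = 1.25; cx_2 = 4.25; cy_2 = 5.75; cx_3 = 0.5; cz_3 = 3; w_3 = 1.5; d_3 = 2.75; h_3 = 1.25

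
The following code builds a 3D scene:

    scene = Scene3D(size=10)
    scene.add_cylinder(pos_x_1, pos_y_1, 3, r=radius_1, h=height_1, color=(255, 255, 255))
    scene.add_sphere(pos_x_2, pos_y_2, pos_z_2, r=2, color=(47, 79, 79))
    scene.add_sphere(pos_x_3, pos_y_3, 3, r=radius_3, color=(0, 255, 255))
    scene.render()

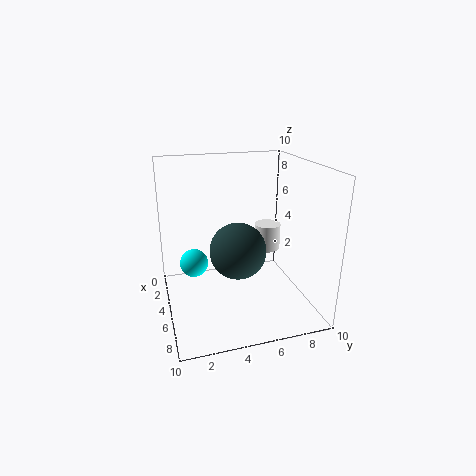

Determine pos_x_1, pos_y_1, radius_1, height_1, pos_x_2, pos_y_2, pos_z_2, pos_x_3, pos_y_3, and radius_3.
pos_x_1 = 3
pos_y_1 = 8
radius_1 = 1
height_1 = 2
pos_x_2 = 5
pos_y_2 = 5
pos_z_2 = 4
pos_x_3 = 4
pos_y_3 = 2
radius_3 = 1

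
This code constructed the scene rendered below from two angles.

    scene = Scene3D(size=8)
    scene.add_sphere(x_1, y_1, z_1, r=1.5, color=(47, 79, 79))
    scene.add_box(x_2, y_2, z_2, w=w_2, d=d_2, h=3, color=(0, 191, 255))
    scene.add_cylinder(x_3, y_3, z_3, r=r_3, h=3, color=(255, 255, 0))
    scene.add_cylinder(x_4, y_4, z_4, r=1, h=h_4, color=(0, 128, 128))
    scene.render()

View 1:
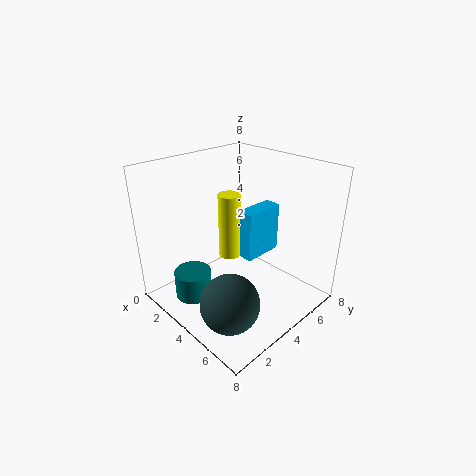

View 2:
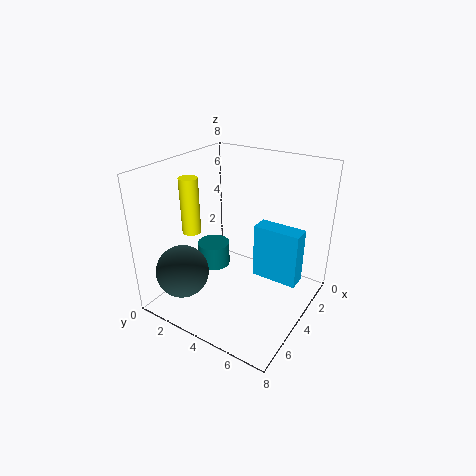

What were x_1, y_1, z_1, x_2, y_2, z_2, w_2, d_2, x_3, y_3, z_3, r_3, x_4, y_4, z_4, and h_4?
x_1 = 6; y_1 = 1.5; z_1 = 2; x_2 = 3; y_2 = 5; z_2 = 2; w_2 = 1; d_2 = 2.5; x_3 = 5.5; y_3 = 2; z_3 = 4.5; r_3 = 0.5; x_4 = 3; y_4 = 1.5; z_4 = 1; h_4 = 1.5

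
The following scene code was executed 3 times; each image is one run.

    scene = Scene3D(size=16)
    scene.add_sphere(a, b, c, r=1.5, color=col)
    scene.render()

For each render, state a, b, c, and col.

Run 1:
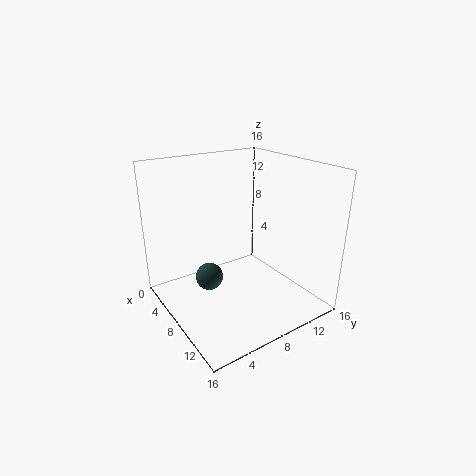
a = 7.5; b = 4.5; c = 4; col = 'darkslategray'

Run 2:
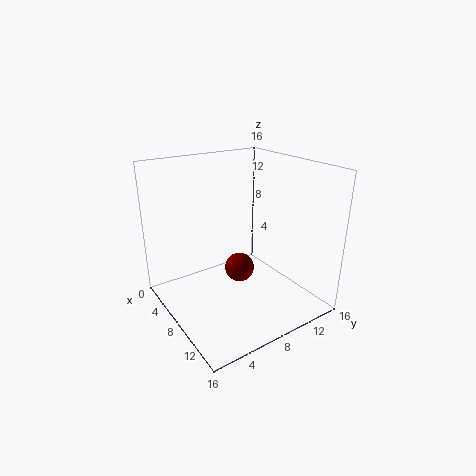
a = 10.5; b = 6.5; c = 6; col = 'maroon'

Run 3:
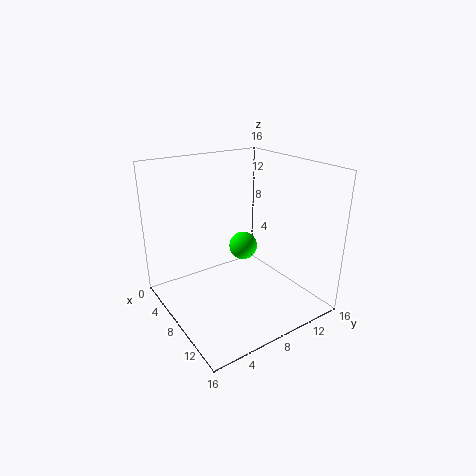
a = 9; b = 8; c = 7.5; col = 'lime'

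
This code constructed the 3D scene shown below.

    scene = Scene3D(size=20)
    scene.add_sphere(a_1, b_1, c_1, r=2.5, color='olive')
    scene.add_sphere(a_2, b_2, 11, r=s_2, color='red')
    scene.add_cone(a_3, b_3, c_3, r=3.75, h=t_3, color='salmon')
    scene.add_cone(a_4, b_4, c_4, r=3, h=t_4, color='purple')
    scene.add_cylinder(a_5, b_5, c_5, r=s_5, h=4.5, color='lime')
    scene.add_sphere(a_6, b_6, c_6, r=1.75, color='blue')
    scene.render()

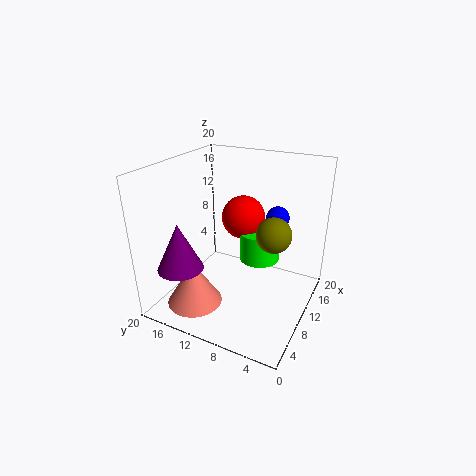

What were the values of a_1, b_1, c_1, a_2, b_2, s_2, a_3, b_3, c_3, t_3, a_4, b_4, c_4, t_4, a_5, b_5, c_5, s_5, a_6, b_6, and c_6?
a_1 = 12, b_1 = 5.5, c_1 = 10.5, a_2 = 14.75, b_2 = 11.5, s_2 = 3.25, a_3 = 4.5, b_3 = 14, c_3 = 1.75, t_3 = 6, a_4 = 3.25, b_4 = 15, c_4 = 7.5, t_4 = 6.25, a_5 = 14.25, b_5 = 8.5, c_5 = 5, s_5 = 3, a_6 = 16.75, b_6 = 6.75, c_6 = 11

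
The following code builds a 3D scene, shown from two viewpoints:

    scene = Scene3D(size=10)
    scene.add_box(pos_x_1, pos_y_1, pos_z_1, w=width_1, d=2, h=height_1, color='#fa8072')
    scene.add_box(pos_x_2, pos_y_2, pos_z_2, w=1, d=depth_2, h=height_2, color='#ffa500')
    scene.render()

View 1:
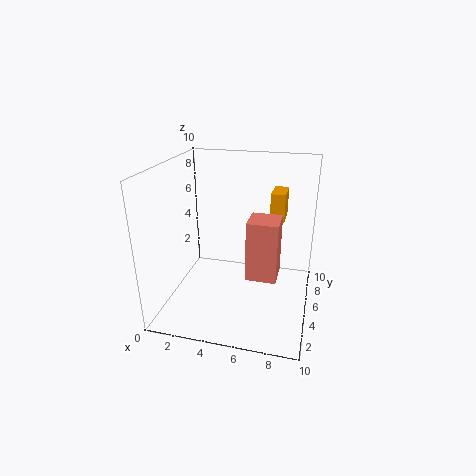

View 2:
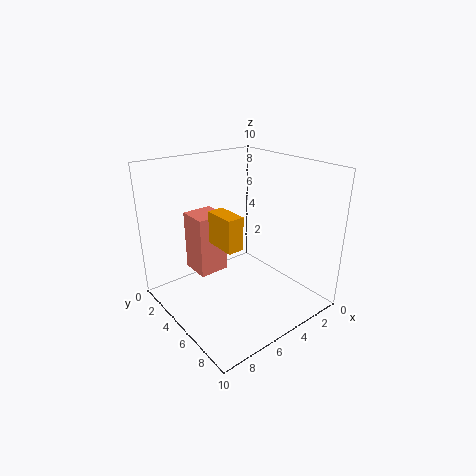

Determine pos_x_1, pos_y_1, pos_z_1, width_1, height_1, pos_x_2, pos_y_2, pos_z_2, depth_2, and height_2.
pos_x_1 = 6, pos_y_1 = 3, pos_z_1 = 3, width_1 = 2, height_1 = 4, pos_x_2 = 7, pos_y_2 = 6, pos_z_2 = 6, depth_2 = 2, height_2 = 2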